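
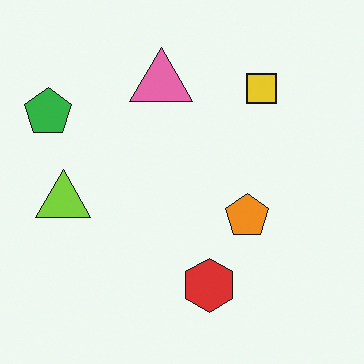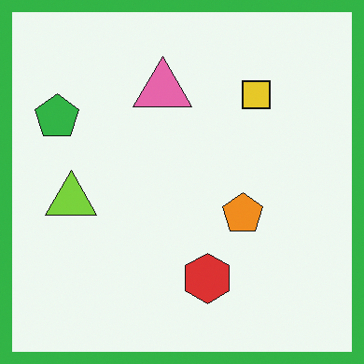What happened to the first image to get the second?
The image was framed with a green border.

A solid green frame runs around the edge of the second image, with the content slightly shrunk inside it.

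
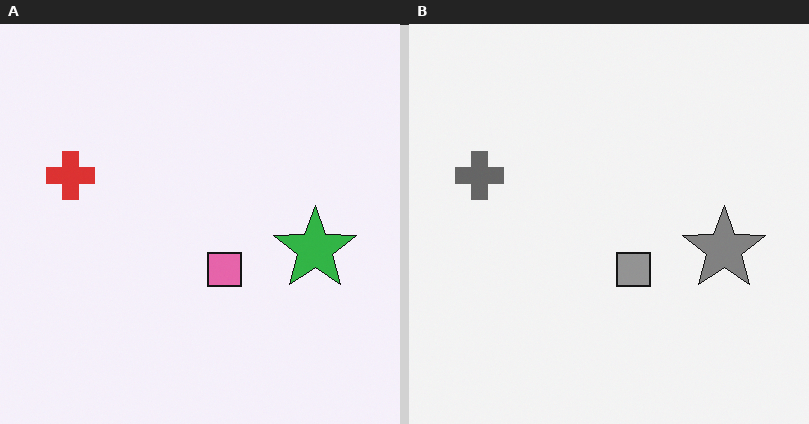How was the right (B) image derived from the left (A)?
The image was converted to grayscale.

All color is removed — every shape is now a shade of grey.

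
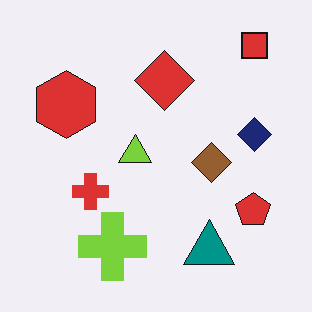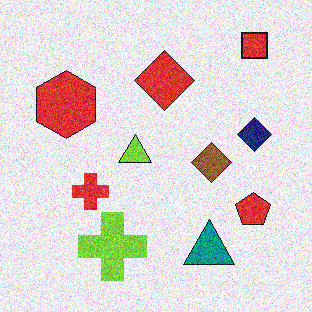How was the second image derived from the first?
The image was degraded with moderate additive noise.

Random speckle covers the whole image, including the flat background.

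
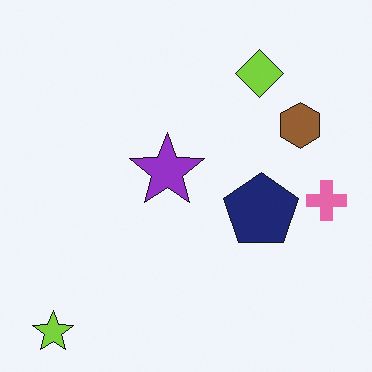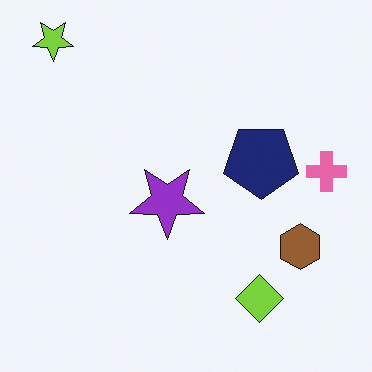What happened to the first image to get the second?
Flipped vertically (top ↔ bottom).

The lime star is in the bottom-left of the first image and the top-left of the second — shapes on opposite sides of the horizontal midline have swapped in a mirror flip.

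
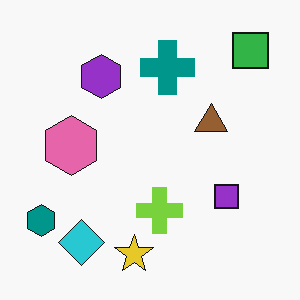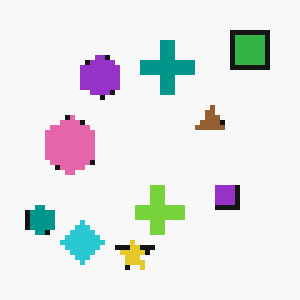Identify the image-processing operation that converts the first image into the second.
Lightly pixelated (a mild mosaic effect).

Shapes are reduced to large square blocks; fine edges and outlines are lost — a downscale-then-upscale (mosaic) effect.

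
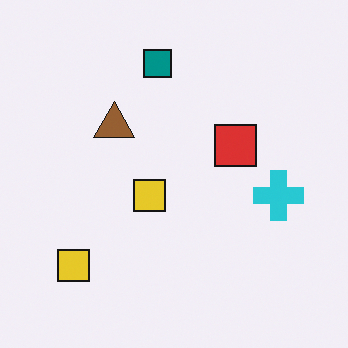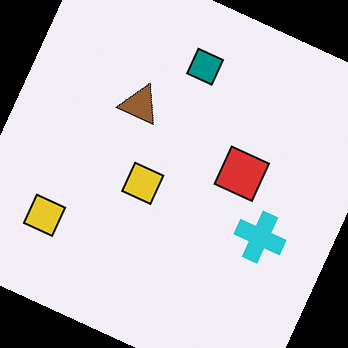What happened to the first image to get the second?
This is the original image rotated clockwise by a clearly visible amount.

Every shape is tilted by the same angle and the image corners show triangular fill wedges — a whole-image rotation by a non-right angle.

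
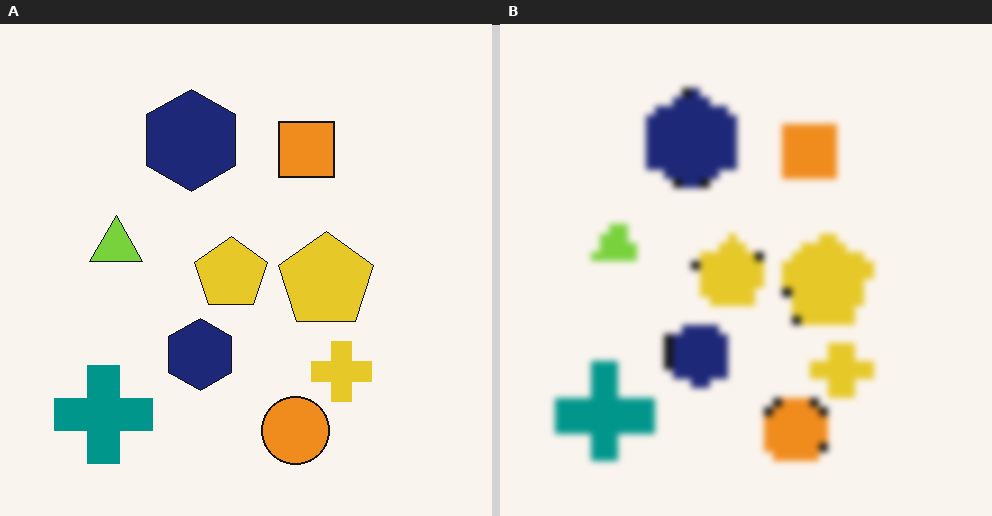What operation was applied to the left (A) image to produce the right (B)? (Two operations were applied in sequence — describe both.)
This is the original image heavily pixelated into large blocks, then moderately blurred.

Shapes are reduced to large square blocks; fine edges and outlines are lost — a downscale-then-upscale (mosaic) effect. Shape edges and outlines are uniformly softened across the whole image.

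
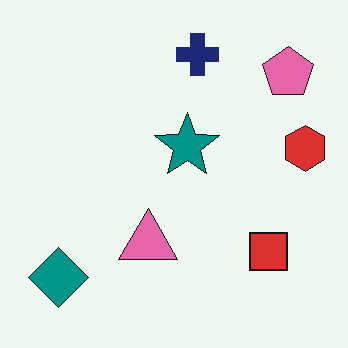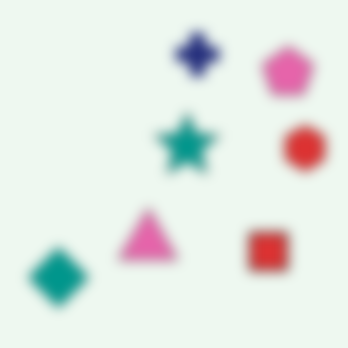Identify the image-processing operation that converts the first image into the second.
The transformation is: strongly gaussian-blurred.

Shape edges and outlines are uniformly softened across the whole image.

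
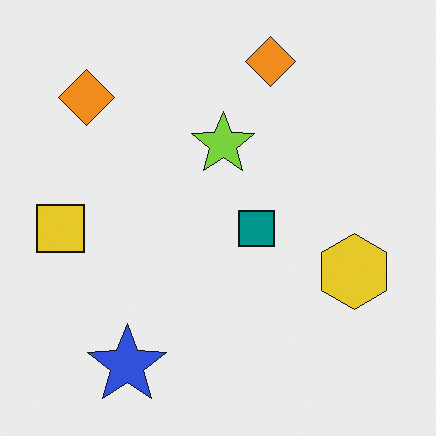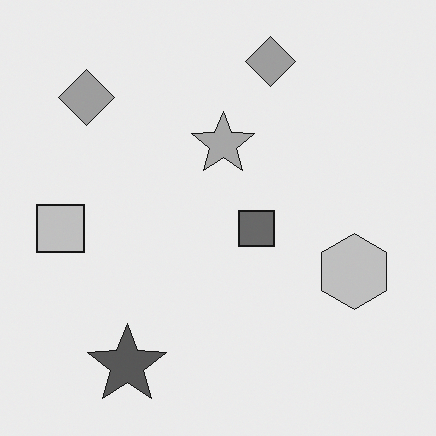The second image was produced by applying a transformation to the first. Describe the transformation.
This is the original image converted to grayscale.

All color is removed — every shape is now a shade of grey.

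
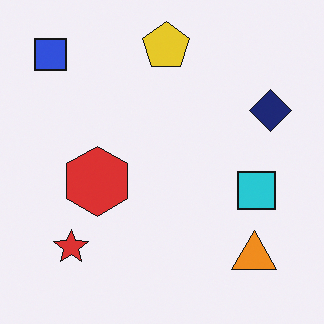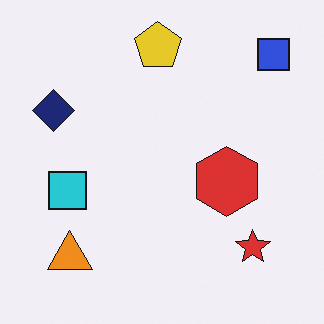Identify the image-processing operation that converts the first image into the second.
It was flipped horizontally (left ↔ right).

The blue square is in the top-left of the first image and the top-right of the second — shapes on opposite sides of the vertical midline have swapped in a mirror flip.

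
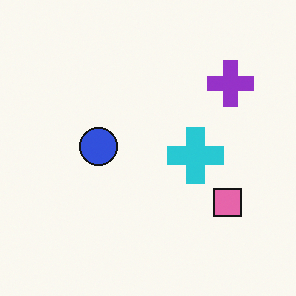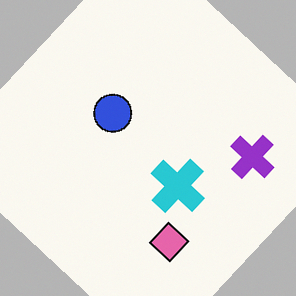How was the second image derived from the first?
It was rotated clockwise by a large amount — several tens of degrees.

Every shape is tilted by the same angle and the image corners show triangular fill wedges — a whole-image rotation by a non-right angle.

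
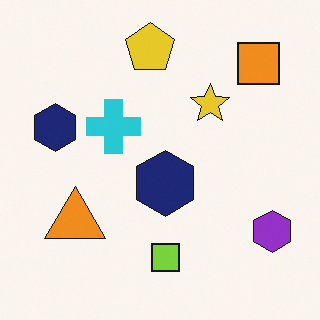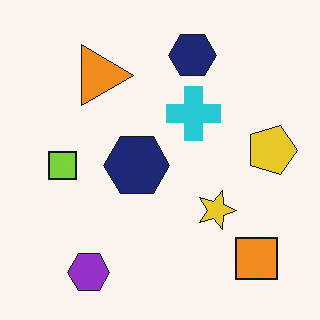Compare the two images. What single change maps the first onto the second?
This is the original image rotated 90° clockwise.

The orange square sits in the top-right of the first image and the bottom-right of the second — consistent with a whole-image 90° clockwise rotation.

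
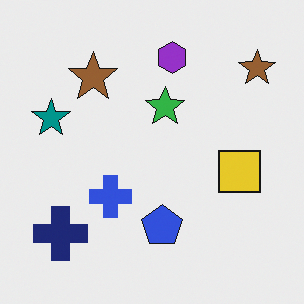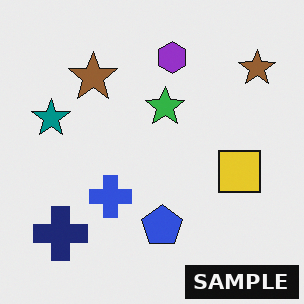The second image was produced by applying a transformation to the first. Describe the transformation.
The second image is the first watermarked with the text "SAMPLE" in the lower-right corner.

A dark label reading "SAMPLE" appears in the lower-right corner.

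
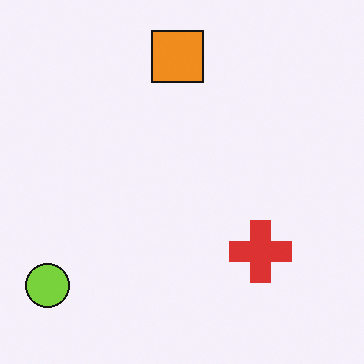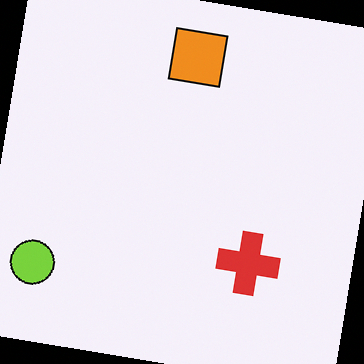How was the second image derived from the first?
The image was rotated clockwise by a slight angle.

Every shape is tilted by the same angle and the image corners show triangular fill wedges — a whole-image rotation by a non-right angle.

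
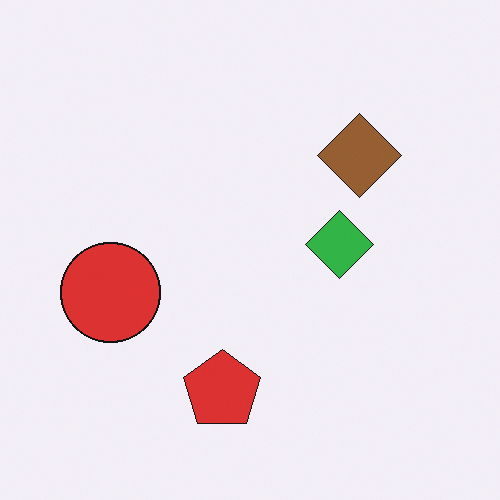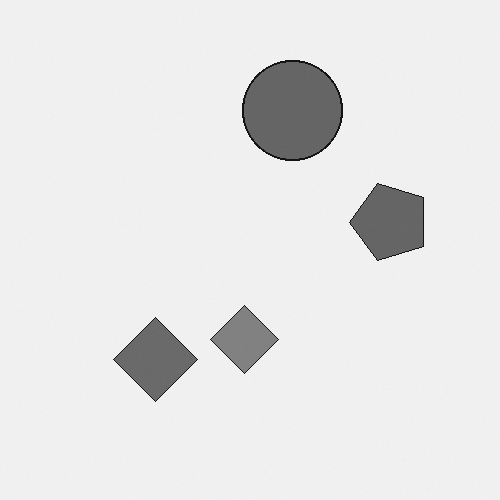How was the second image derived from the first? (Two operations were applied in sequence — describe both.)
The transformation is: transposed (reflected across the top-left ↔ bottom-right diagonal), then converted to grayscale.

Shapes have swapped their row and column positions — what was in the top-right is now in the bottom-left — a diagonal reflection. All color is removed — every shape is now a shade of grey.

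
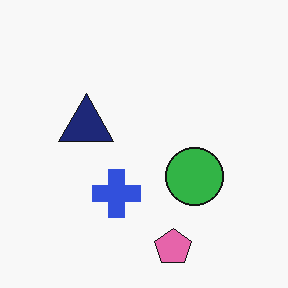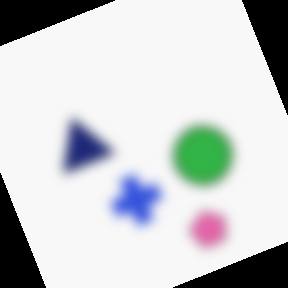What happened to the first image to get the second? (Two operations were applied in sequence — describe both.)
The transformation is: strongly gaussian-blurred, then rotated counter-clockwise by a moderate amount.

Shape edges and outlines are uniformly softened across the whole image. Every shape is tilted by the same angle and the image corners show triangular fill wedges — a whole-image rotation by a non-right angle.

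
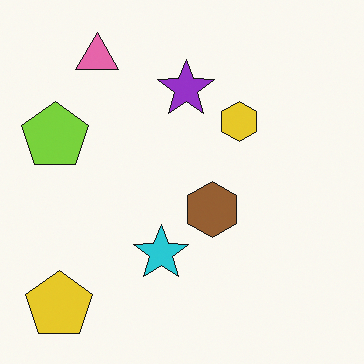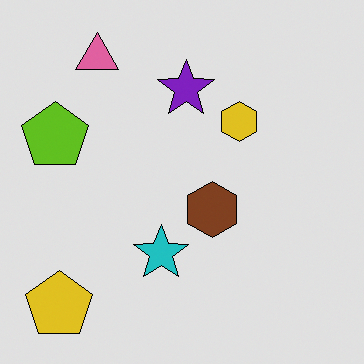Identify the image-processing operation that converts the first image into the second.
It was moderately posterized.

Each flat color has snapped to a coarser quantized level — most visibly, the near-white background has dropped to a flat grey.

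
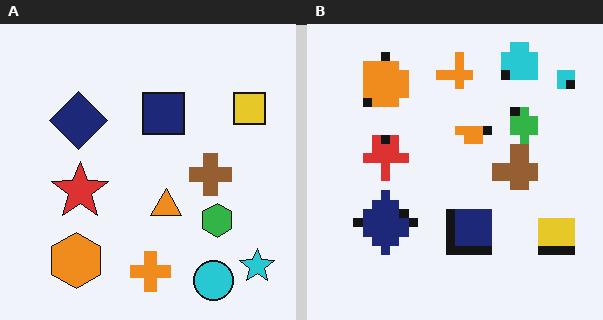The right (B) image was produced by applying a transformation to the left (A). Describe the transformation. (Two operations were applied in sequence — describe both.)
Flipped vertically (top ↔ bottom), then coarsely pixelated.

The cyan circle is in the bottom-right of the left (A) image and the top-right of the right (B) — shapes on opposite sides of the horizontal midline have swapped in a mirror flip. Shapes are reduced to large square blocks; fine edges and outlines are lost — a downscale-then-upscale (mosaic) effect.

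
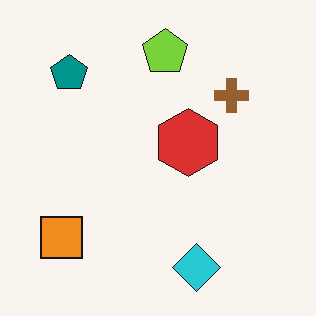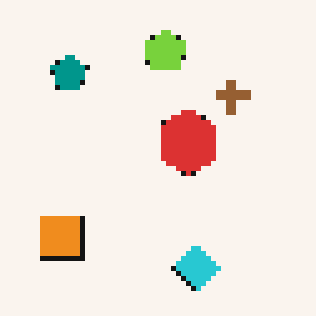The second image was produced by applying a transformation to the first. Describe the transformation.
It was mildly pixelated.

Shapes are reduced to large square blocks; fine edges and outlines are lost — a downscale-then-upscale (mosaic) effect.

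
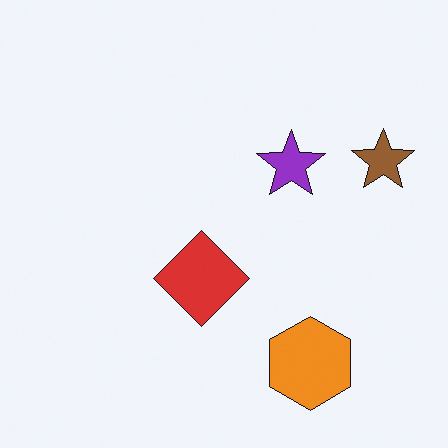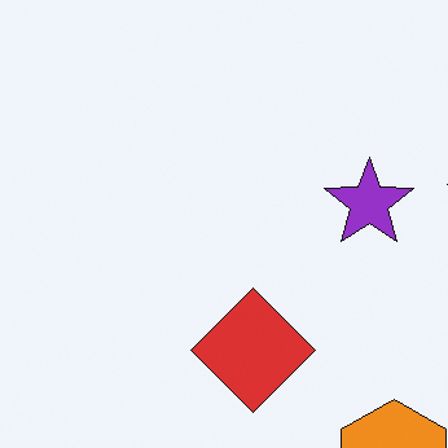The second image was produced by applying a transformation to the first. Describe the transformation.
This is the original image cropped slightly and scaled back up.

The visible shapes are larger and the field of view is narrower; shapes near the original edges may be partly or wholly outside the frame — a crop-and-rescale.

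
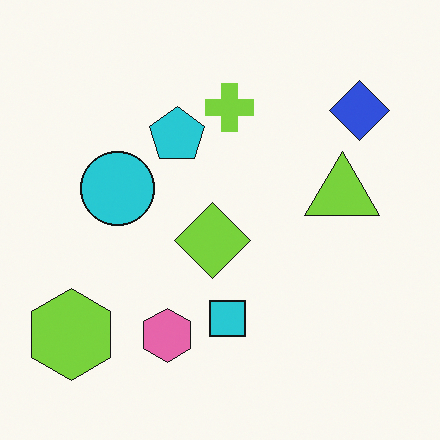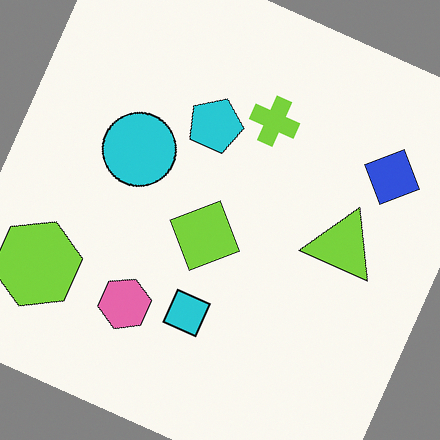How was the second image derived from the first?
The image was rotated clockwise by a moderate amount.

Every shape is tilted by the same angle and the image corners show triangular fill wedges — a whole-image rotation by a non-right angle.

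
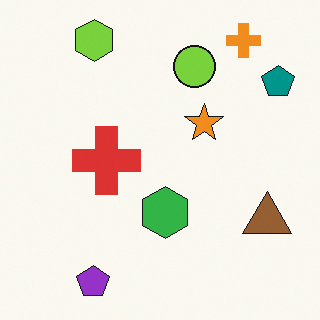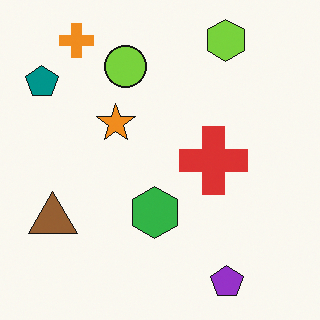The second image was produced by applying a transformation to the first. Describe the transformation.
The transformation is: flipped horizontally (left ↔ right).

The teal pentagon is in the top-right of the first image and the top-left of the second — shapes on opposite sides of the vertical midline have swapped in a mirror flip.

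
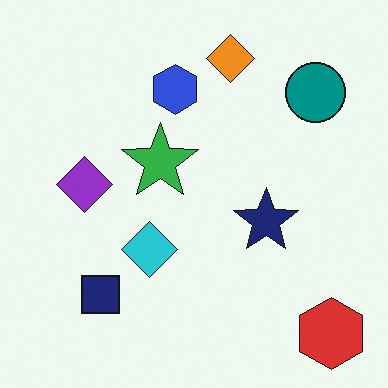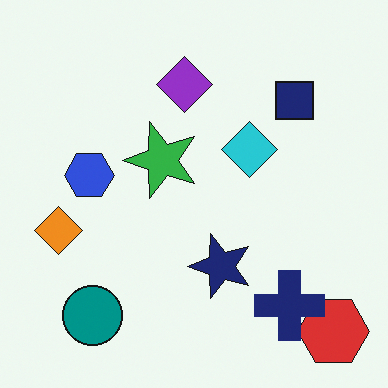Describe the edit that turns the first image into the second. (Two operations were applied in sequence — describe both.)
The transformation is: transposed (reflected across the top-left ↔ bottom-right diagonal), then overlaid with an additional navy cross.

Shapes have swapped their row and column positions — what was in the top-right is now in the bottom-left — a diagonal reflection. A navy cross appears in the second image that is absent from the first.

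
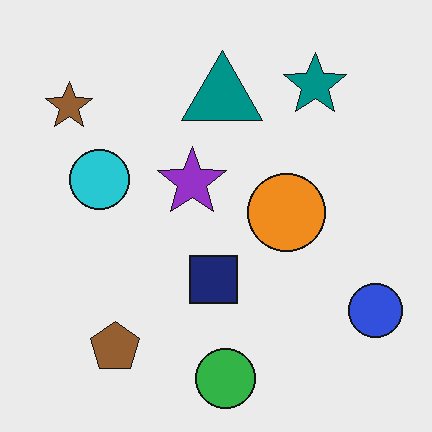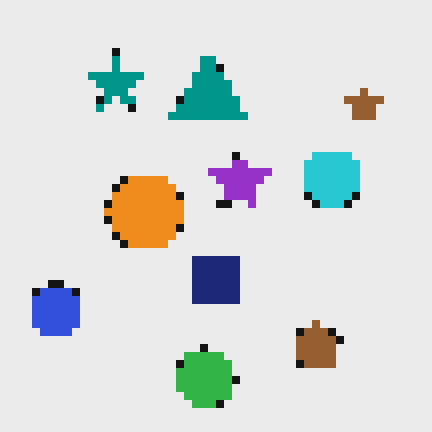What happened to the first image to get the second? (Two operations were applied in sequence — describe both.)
The transformation is: flipped horizontally (left ↔ right), then moderately pixelated.

The blue circle is in the bottom-right of the first image and the bottom-left of the second — shapes on opposite sides of the vertical midline have swapped in a mirror flip. Shapes are reduced to large square blocks; fine edges and outlines are lost — a downscale-then-upscale (mosaic) effect.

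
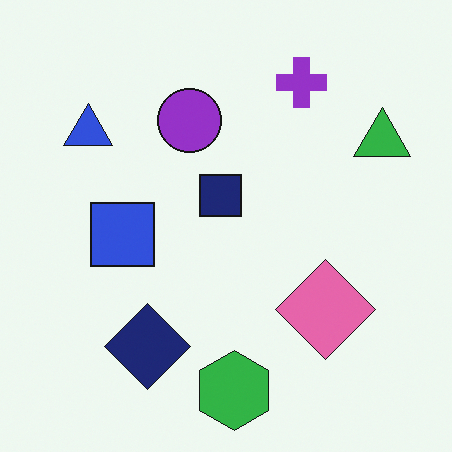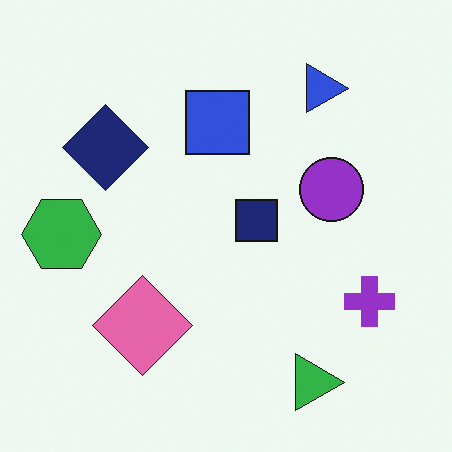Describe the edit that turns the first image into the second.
The transformation is: rotated 90° clockwise.

The green triangle sits in the top-right of the first image and the bottom-right of the second — consistent with a whole-image 90° clockwise rotation.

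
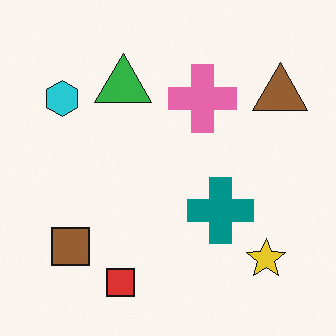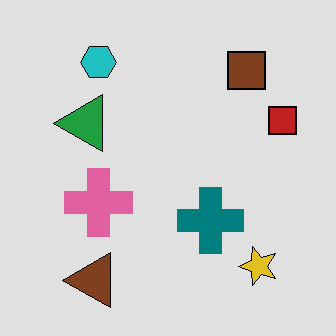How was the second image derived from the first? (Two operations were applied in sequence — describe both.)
The second image is the first posterized to a reduced palette, then transposed (reflected across the top-left ↔ bottom-right diagonal).

Each flat color has snapped to a coarser quantized level — most visibly, the near-white background has dropped to a flat grey. Shapes have swapped their row and column positions — what was in the top-right is now in the bottom-left — a diagonal reflection.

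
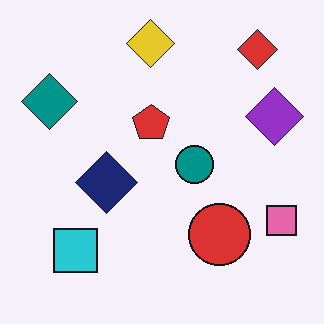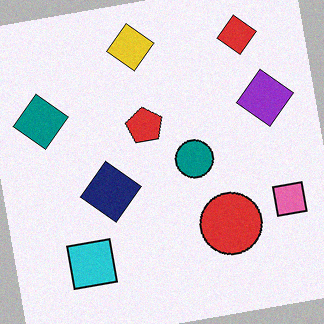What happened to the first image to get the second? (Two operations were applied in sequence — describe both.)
The second image is the first rotated counter-clockwise by a small amount, then degraded with subtle gaussian noise.

Every shape is tilted by the same angle and the image corners show triangular fill wedges — a whole-image rotation by a non-right angle. Random speckle covers the whole image, including the flat background.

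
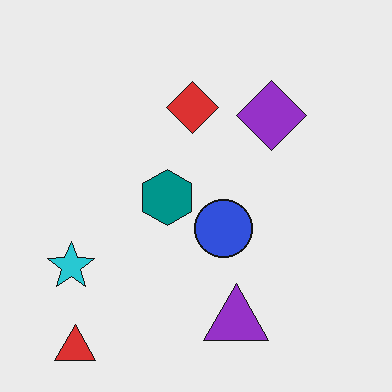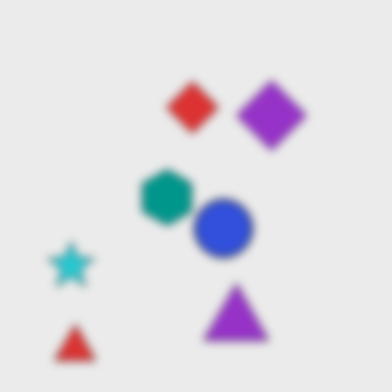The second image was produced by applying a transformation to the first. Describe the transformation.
The image was noticeably gaussian-blurred.

Shape edges and outlines are uniformly softened across the whole image.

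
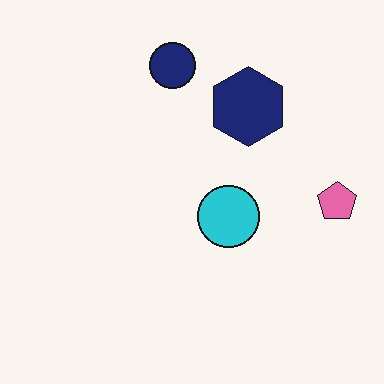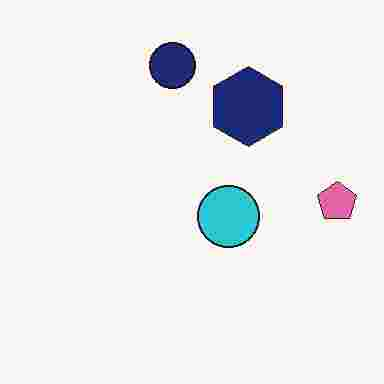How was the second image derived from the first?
It was degraded with heavy JPEG compression.

Blocky 8×8 compression artifacts appear around shape edges and the flat background shows ringing — characteristic JPEG degradation.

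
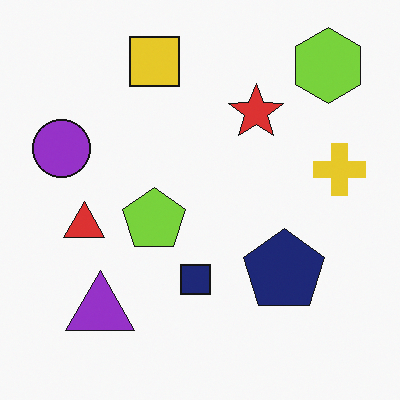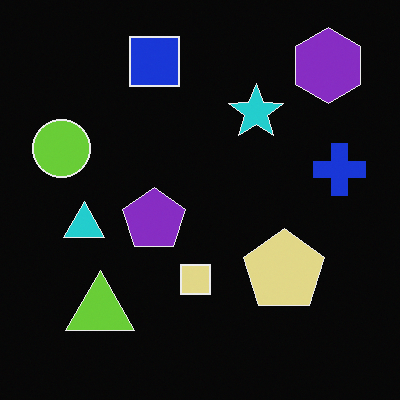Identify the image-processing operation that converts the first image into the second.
The transformation is: color-inverted (negative).

The light background has become dark and every shape's color is its complement — a photographic negative.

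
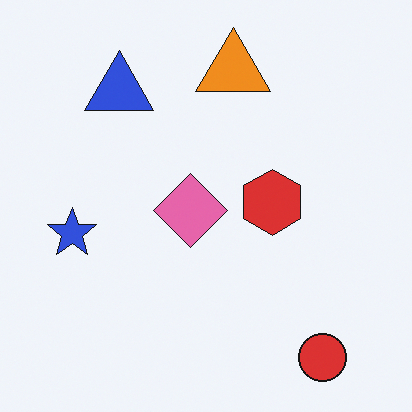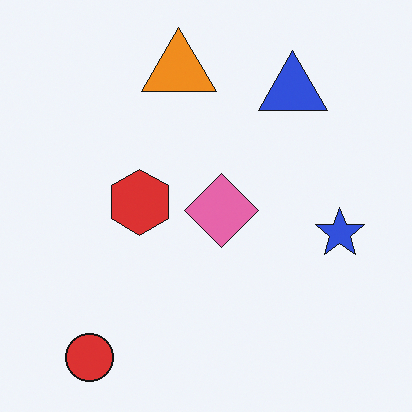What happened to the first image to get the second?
It was flipped horizontally (left ↔ right).

The blue star is in the left of the first image and the right of the second — shapes on opposite sides of the vertical midline have swapped in a mirror flip.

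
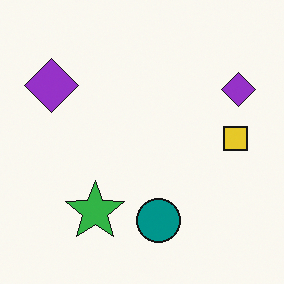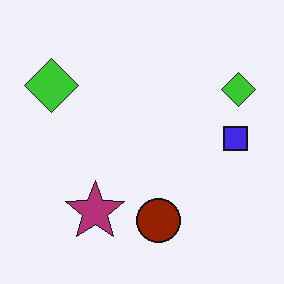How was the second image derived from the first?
The image was hue-shifted by a large amount.

Every shape's color has rotated by the same amount around the hue wheel — a uniform hue shift.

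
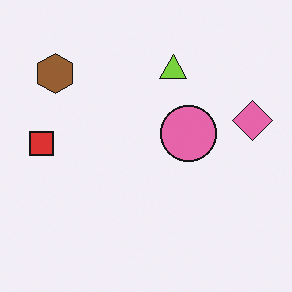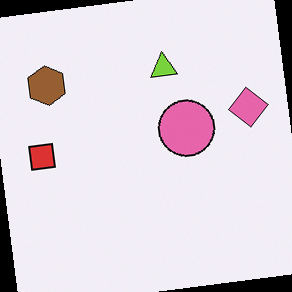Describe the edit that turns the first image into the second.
It was rotated counter-clockwise by a small amount.

Every shape is tilted by the same angle and the image corners show triangular fill wedges — a whole-image rotation by a non-right angle.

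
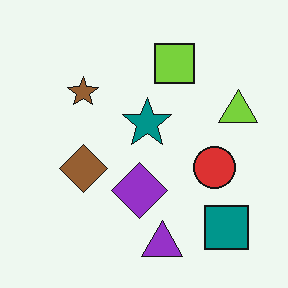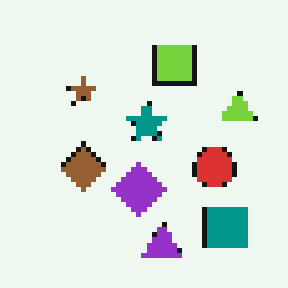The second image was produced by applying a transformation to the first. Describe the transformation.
The image was lightly pixelated (a mild mosaic effect).

Shapes are reduced to large square blocks; fine edges and outlines are lost — a downscale-then-upscale (mosaic) effect.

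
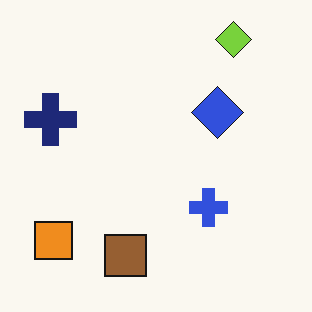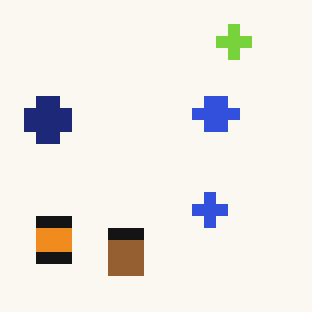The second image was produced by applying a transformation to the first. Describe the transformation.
Coarsely pixelated.

Shapes are reduced to large square blocks; fine edges and outlines are lost — a downscale-then-upscale (mosaic) effect.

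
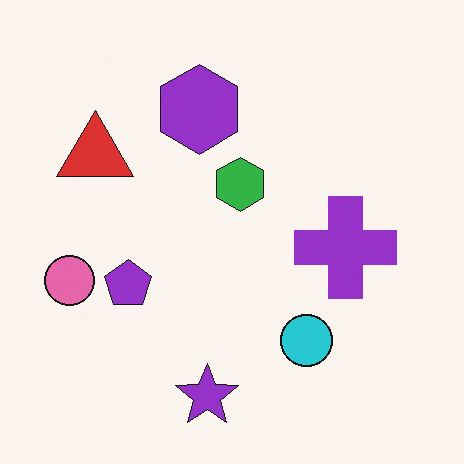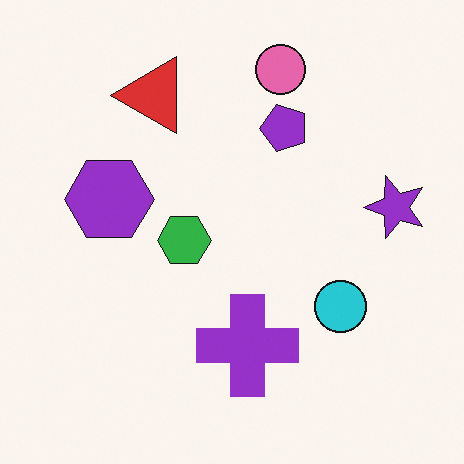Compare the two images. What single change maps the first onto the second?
The image was transposed (reflected across the top-left ↔ bottom-right diagonal).

Shapes have swapped their row and column positions — what was in the top-right is now in the bottom-left — a diagonal reflection.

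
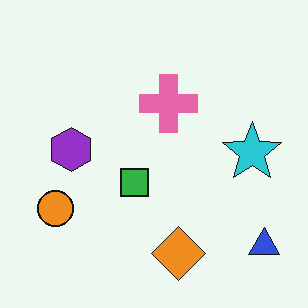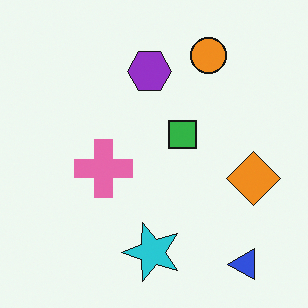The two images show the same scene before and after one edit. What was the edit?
The image was transposed (reflected across the top-left ↔ bottom-right diagonal).

Shapes have swapped their row and column positions — what was in the top-right is now in the bottom-left — a diagonal reflection.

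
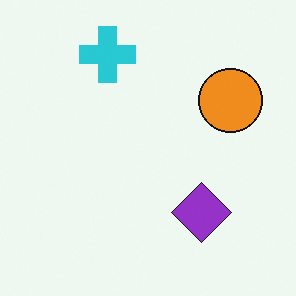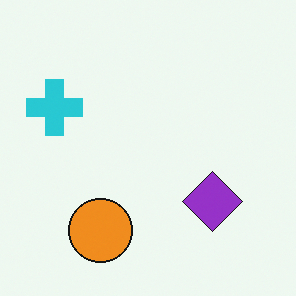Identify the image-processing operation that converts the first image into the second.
Transposed (reflected across the top-left ↔ bottom-right diagonal).

Shapes have swapped their row and column positions — what was in the top-right is now in the bottom-left — a diagonal reflection.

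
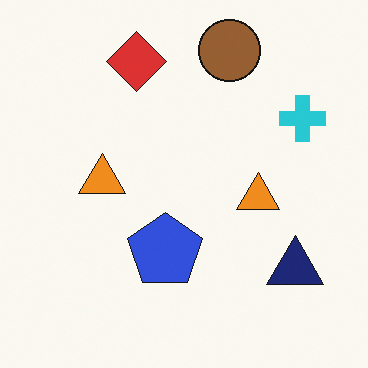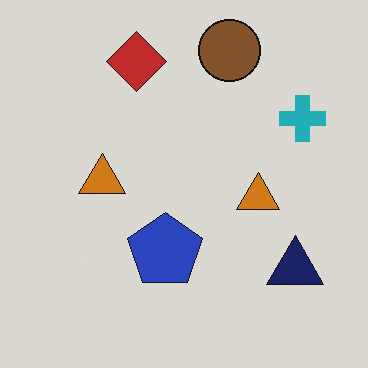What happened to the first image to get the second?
The image was darkened a little.

Every pixel — background and shapes alike — is uniformly darkened.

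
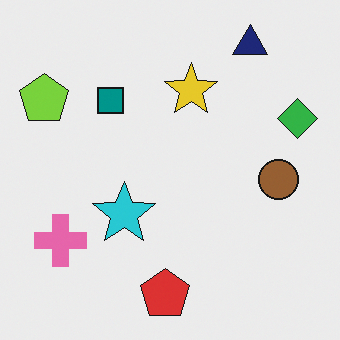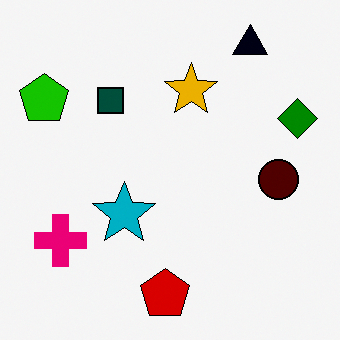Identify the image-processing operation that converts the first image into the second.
It was given much higher contrast.

Tones are pushed away from mid-grey across the whole image — a global contrast change.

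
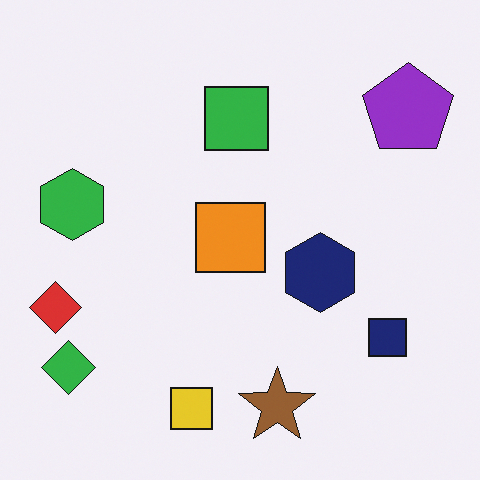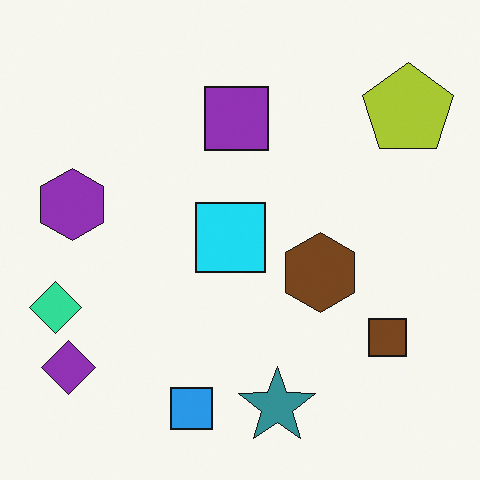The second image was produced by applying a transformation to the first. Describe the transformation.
The transformation is: hue-shifted by a moderate amount.

Every shape's color has rotated by the same amount around the hue wheel — a uniform hue shift.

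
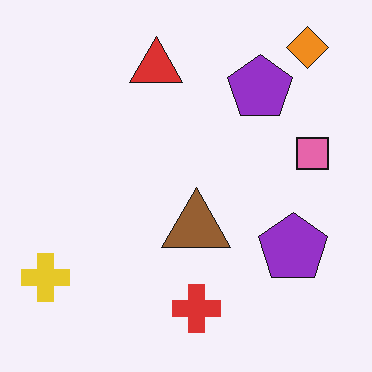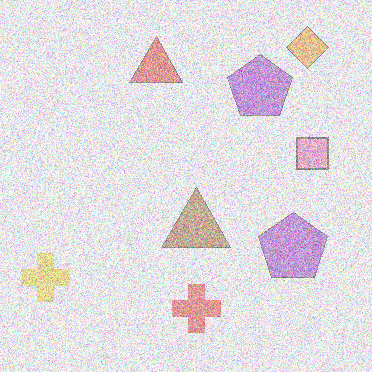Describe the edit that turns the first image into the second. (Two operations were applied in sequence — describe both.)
This is the original image given much lower contrast, then degraded with heavy additive noise.

Tones are pushed toward mid-grey across the whole image — a global contrast change. Random speckle covers the whole image, including the flat background.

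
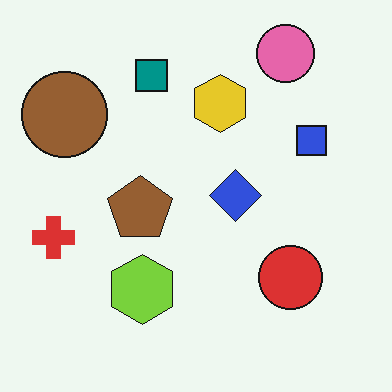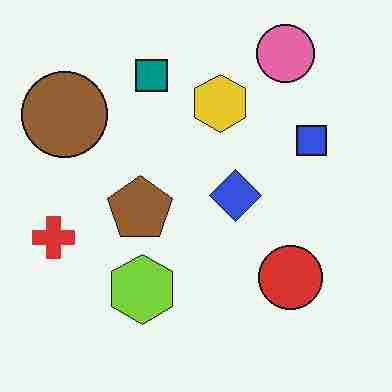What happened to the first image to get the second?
Degraded with heavy JPEG compression.

Blocky 8×8 compression artifacts appear around shape edges and the flat background shows ringing — characteristic JPEG degradation.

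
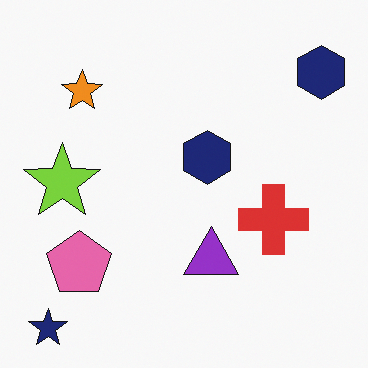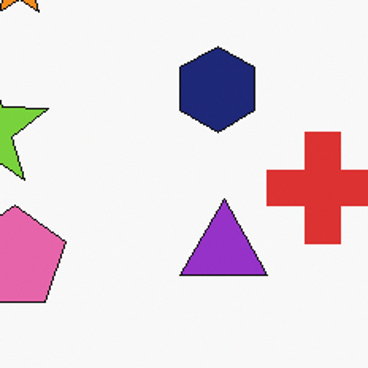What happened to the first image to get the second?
It was cropped to a modestly smaller region and rescaled.

The visible shapes are larger and the field of view is narrower; shapes near the original edges may be partly or wholly outside the frame — a crop-and-rescale.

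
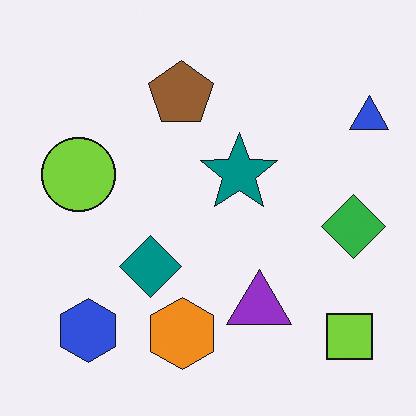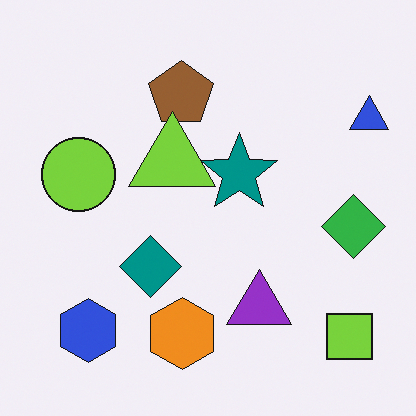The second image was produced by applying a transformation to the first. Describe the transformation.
The transformation is: overlaid with an additional lime triangle.

A lime triangle appears in the second image that is absent from the first.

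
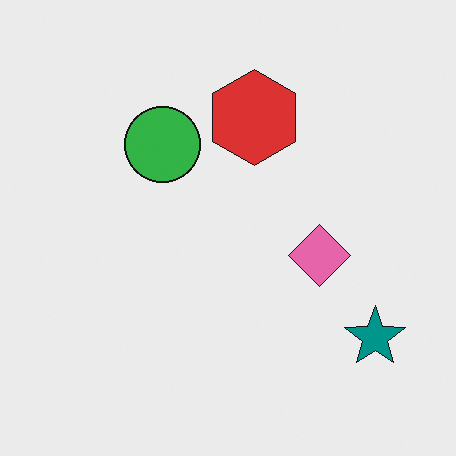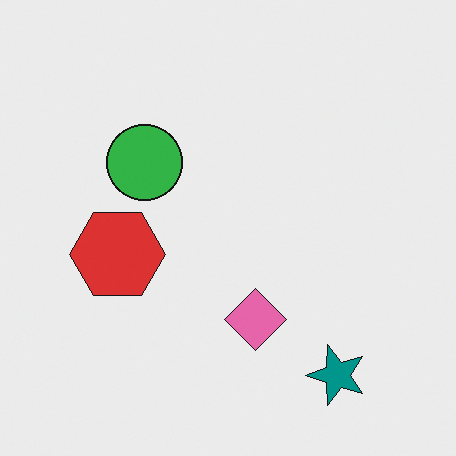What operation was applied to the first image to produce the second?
The transformation is: transposed (reflected across the top-left ↔ bottom-right diagonal).

Shapes have swapped their row and column positions — what was in the top-right is now in the bottom-left — a diagonal reflection.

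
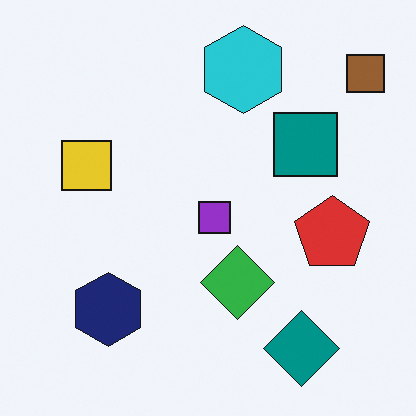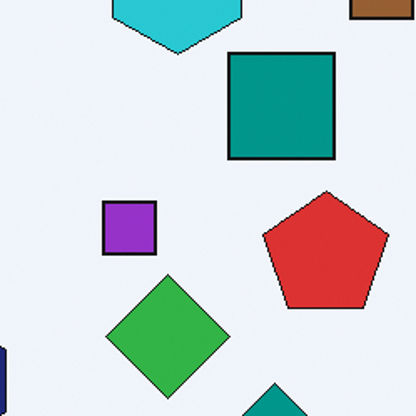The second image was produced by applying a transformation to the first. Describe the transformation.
This is the original image cropped tightly and scaled back up.

The visible shapes are larger and the field of view is narrower; shapes near the original edges may be partly or wholly outside the frame — a crop-and-rescale.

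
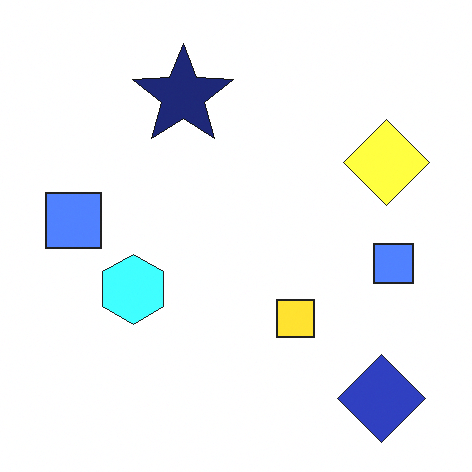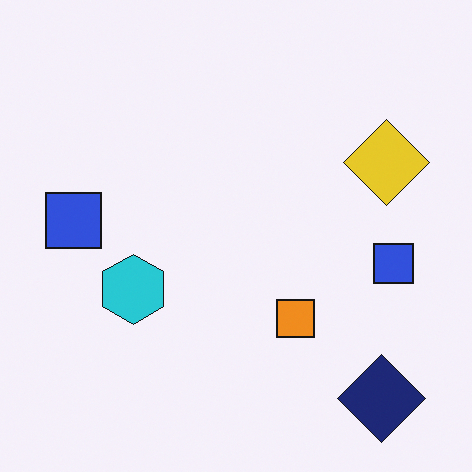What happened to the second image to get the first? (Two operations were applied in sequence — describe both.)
The first image is the second substantially brightened, then overlaid with an additional navy star.

Every pixel — background and shapes alike — is uniformly brightened. A navy star appears in the first image that is absent from the second.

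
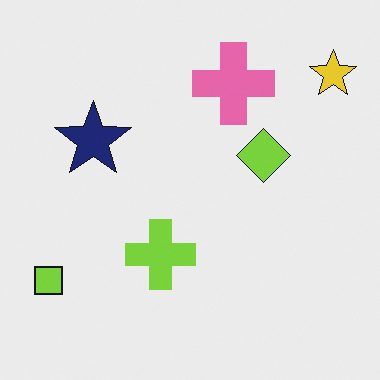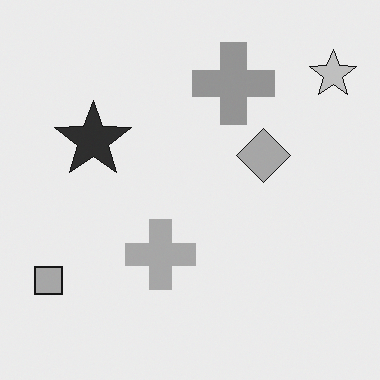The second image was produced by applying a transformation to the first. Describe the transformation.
The image was converted to grayscale.

All color is removed — every shape is now a shade of grey.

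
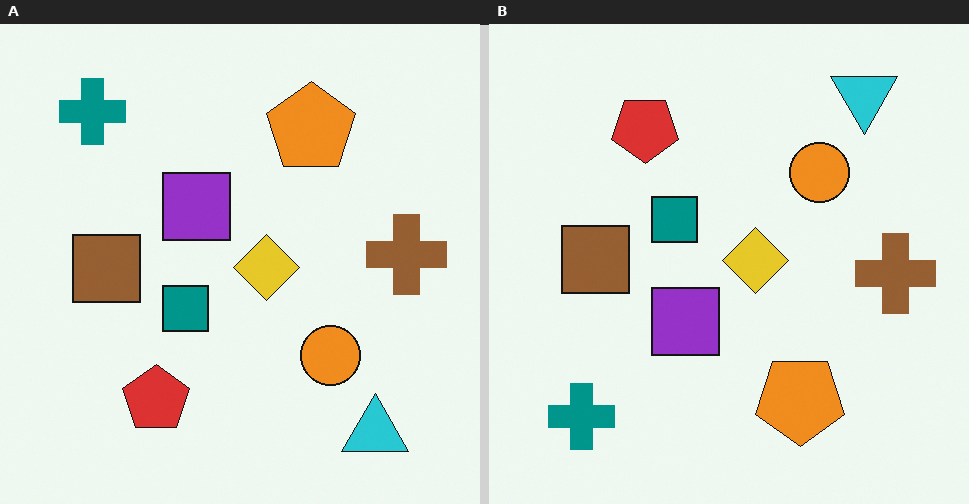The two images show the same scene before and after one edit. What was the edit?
Flipped vertically (top ↔ bottom).

The cyan triangle is in the bottom-right of the left (A) image and the top-right of the right (B) — shapes on opposite sides of the horizontal midline have swapped in a mirror flip.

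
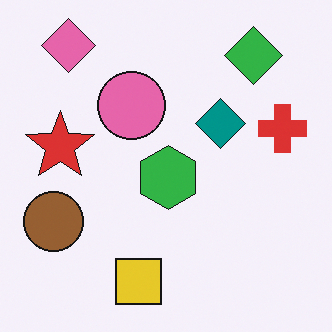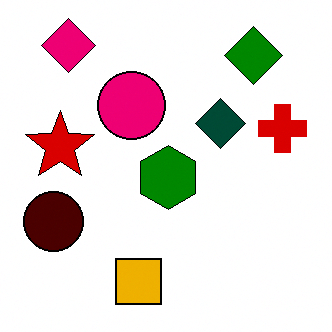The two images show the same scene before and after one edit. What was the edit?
The second image is the first given much higher contrast.

Tones are pushed away from mid-grey across the whole image — a global contrast change.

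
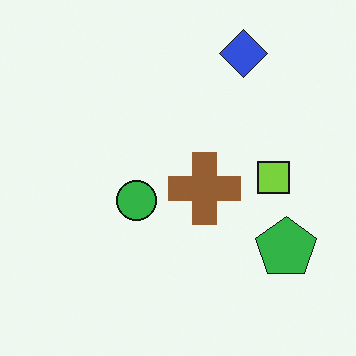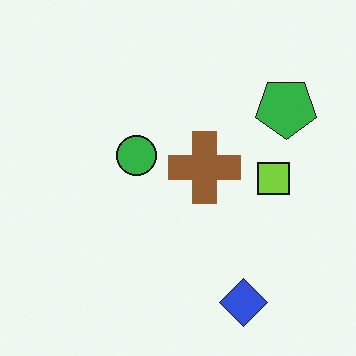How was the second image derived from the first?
The transformation is: flipped vertically (top ↔ bottom).

The blue diamond is in the top-right of the first image and the bottom-right of the second — shapes on opposite sides of the horizontal midline have swapped in a mirror flip.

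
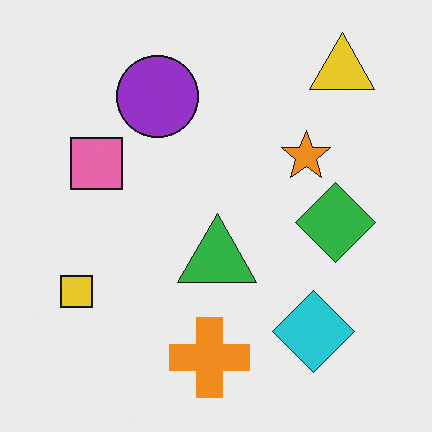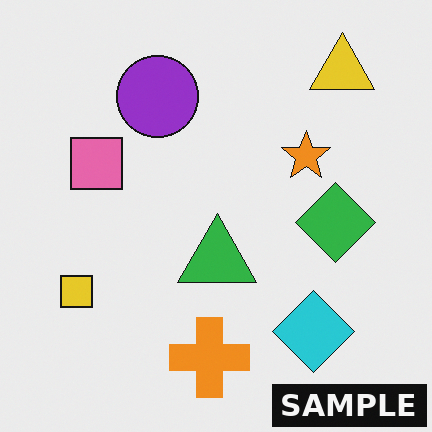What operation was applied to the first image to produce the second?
The second image is the first watermarked with the text "SAMPLE" in the lower-right corner.

A dark label reading "SAMPLE" appears in the lower-right corner.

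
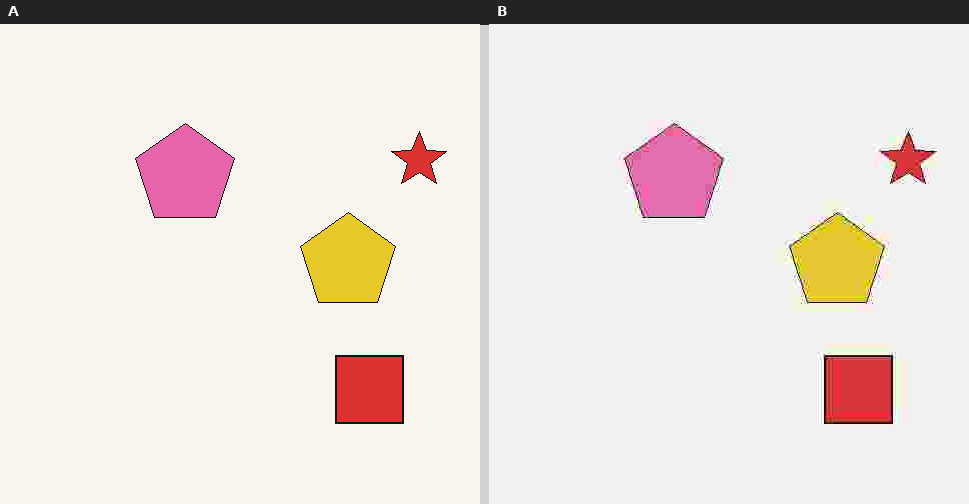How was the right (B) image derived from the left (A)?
The transformation is: degraded with heavy JPEG compression.

Blocky 8×8 compression artifacts appear around shape edges and the flat background shows ringing — characteristic JPEG degradation.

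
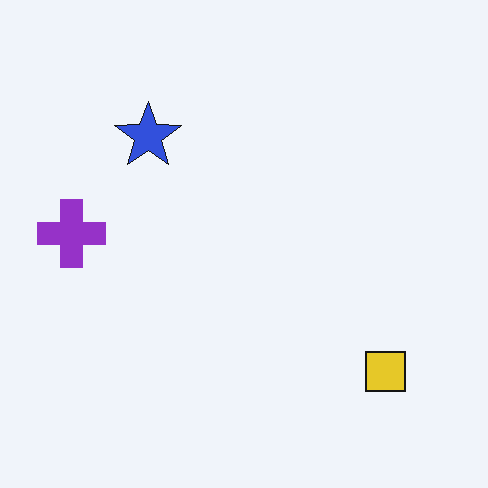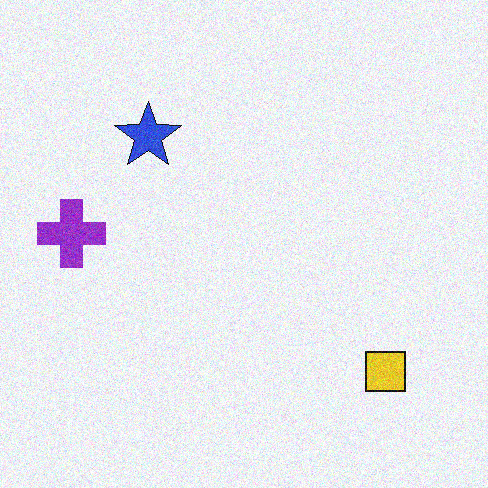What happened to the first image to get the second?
Degraded with visible gaussian noise.

Random speckle covers the whole image, including the flat background.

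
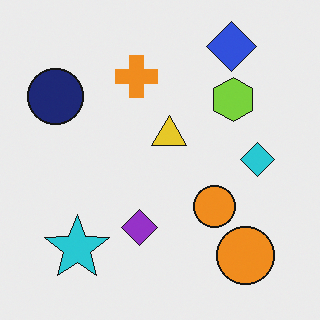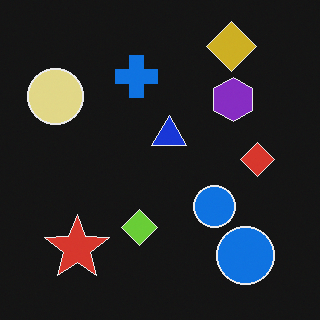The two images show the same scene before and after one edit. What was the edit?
The second image is the first color-inverted (negative).

The light background has become dark and every shape's color is its complement — a photographic negative.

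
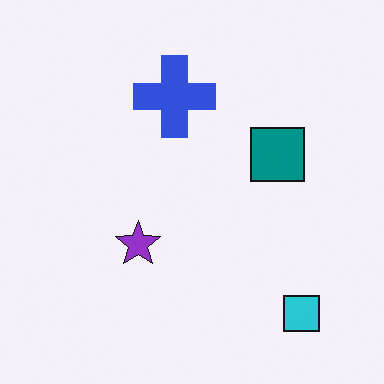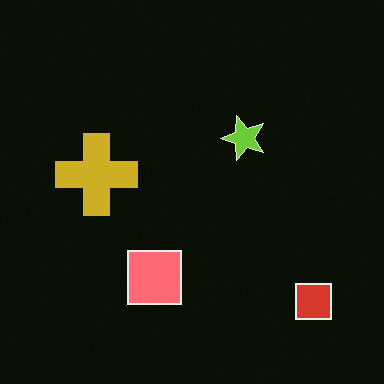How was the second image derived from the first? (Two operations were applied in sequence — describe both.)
It was color-inverted (negative), then transposed (reflected across the top-left ↔ bottom-right diagonal).

The light background has become dark and every shape's color is its complement — a photographic negative. Shapes have swapped their row and column positions — what was in the top-right is now in the bottom-left — a diagonal reflection.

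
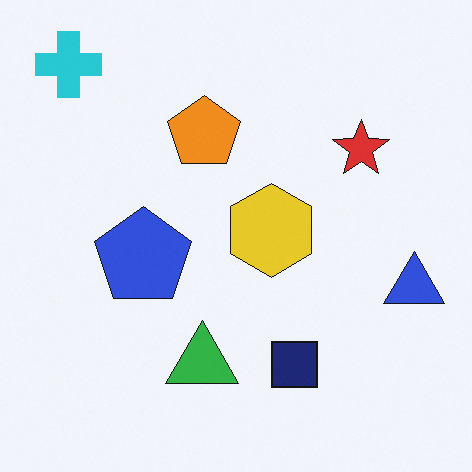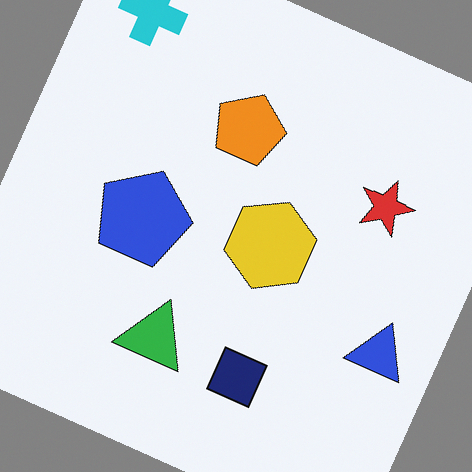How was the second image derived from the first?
Rotated clockwise by a clearly visible amount.

Every shape is tilted by the same angle and the image corners show triangular fill wedges — a whole-image rotation by a non-right angle.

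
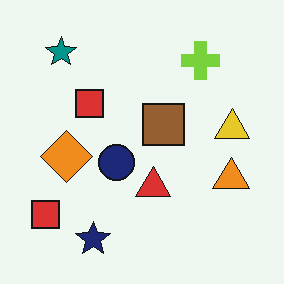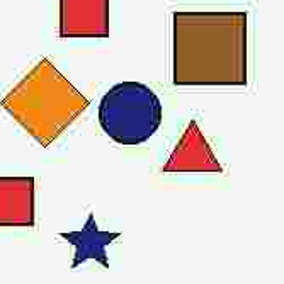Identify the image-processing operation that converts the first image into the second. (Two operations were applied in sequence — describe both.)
This is the original image degraded with heavy JPEG compression, then cropped tightly and scaled back up.

Blocky 8×8 compression artifacts appear around shape edges and the flat background shows ringing — characteristic JPEG degradation. The visible shapes are larger and the field of view is narrower; shapes near the original edges may be partly or wholly outside the frame — a crop-and-rescale.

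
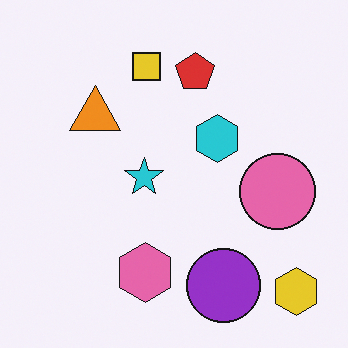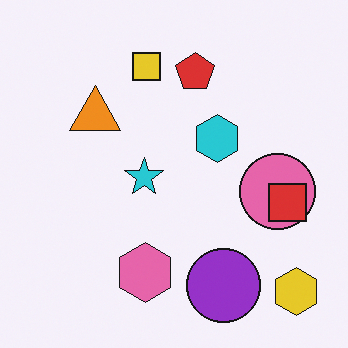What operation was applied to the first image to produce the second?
It was overlaid with an additional red square.

A red square appears in the second image that is absent from the first.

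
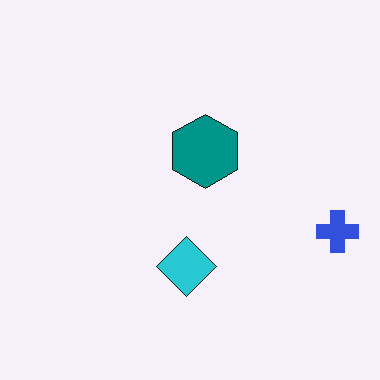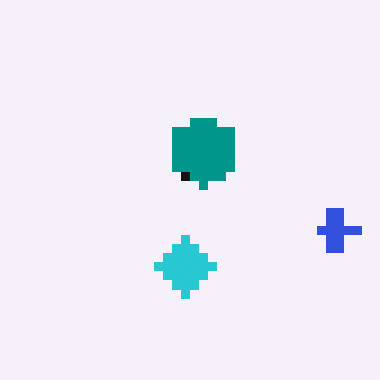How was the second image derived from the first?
It was heavily pixelated into large blocks.

Shapes are reduced to large square blocks; fine edges and outlines are lost — a downscale-then-upscale (mosaic) effect.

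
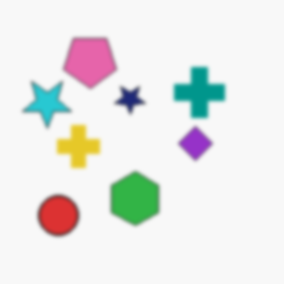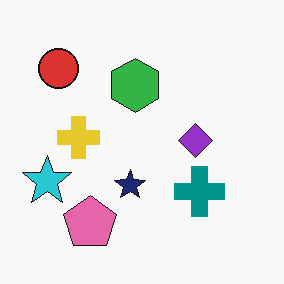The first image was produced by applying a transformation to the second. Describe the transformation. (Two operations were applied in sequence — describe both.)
The transformation is: flipped vertically (top ↔ bottom), then lightly blurred.

The pink pentagon is in the bottom-left of the second image and the top-left of the first — shapes on opposite sides of the horizontal midline have swapped in a mirror flip. Shape edges and outlines are uniformly softened across the whole image.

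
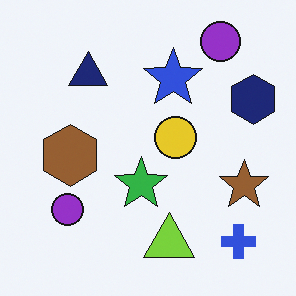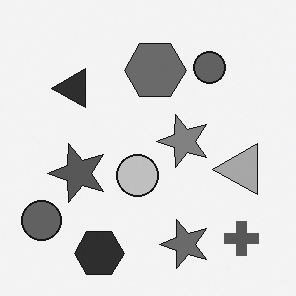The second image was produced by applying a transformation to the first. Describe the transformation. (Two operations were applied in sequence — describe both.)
The second image is the first transposed (reflected across the top-left ↔ bottom-right diagonal), then converted to grayscale.

Shapes have swapped their row and column positions — what was in the top-right is now in the bottom-left — a diagonal reflection. All color is removed — every shape is now a shade of grey.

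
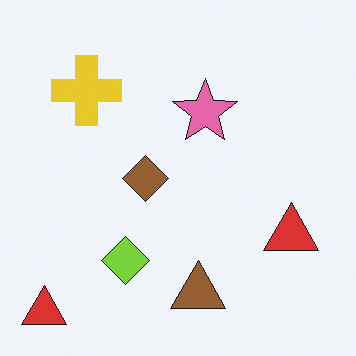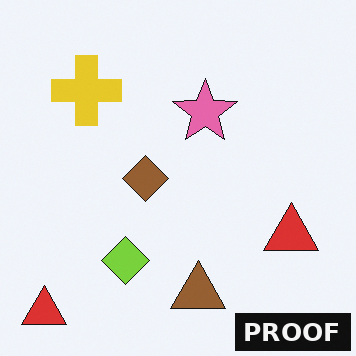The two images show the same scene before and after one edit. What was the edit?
Watermarked with the text "PROOF" in the lower-right corner.

A dark label reading "PROOF" appears in the lower-right corner.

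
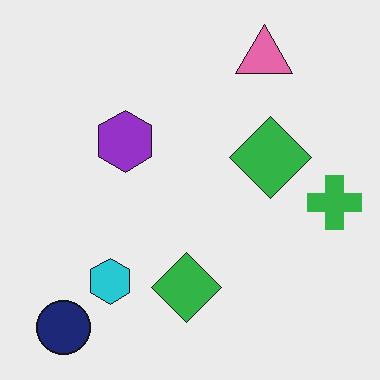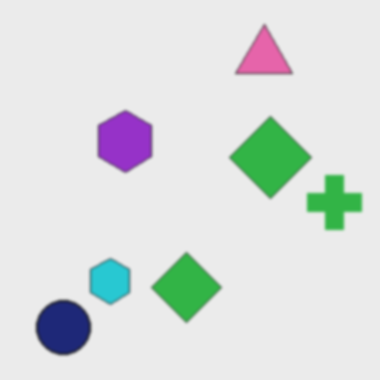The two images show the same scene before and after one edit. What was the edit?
The image was lightly blurred.

Shape edges and outlines are uniformly softened across the whole image.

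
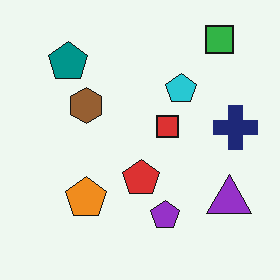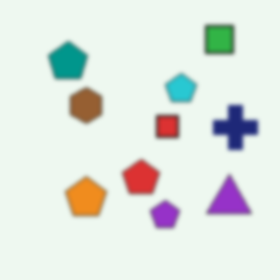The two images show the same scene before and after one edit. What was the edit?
It was given a subtle gaussian blur.

Shape edges and outlines are uniformly softened across the whole image.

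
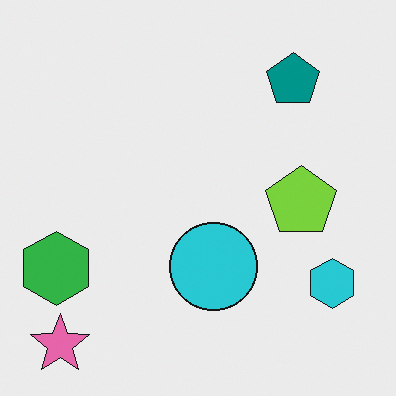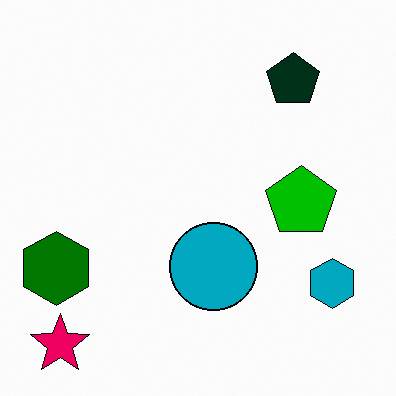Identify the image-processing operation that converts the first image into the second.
This is the original image boosted in contrast.

Tones are pushed away from mid-grey across the whole image — a global contrast change.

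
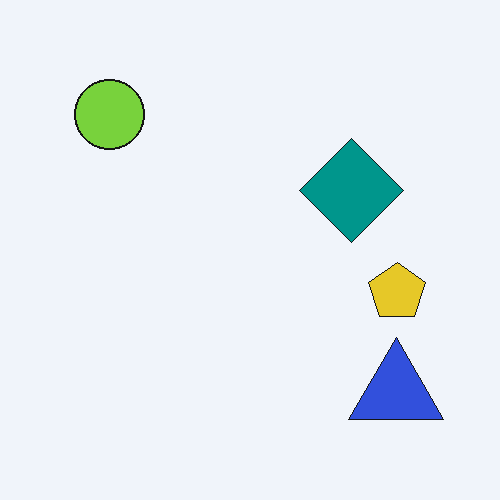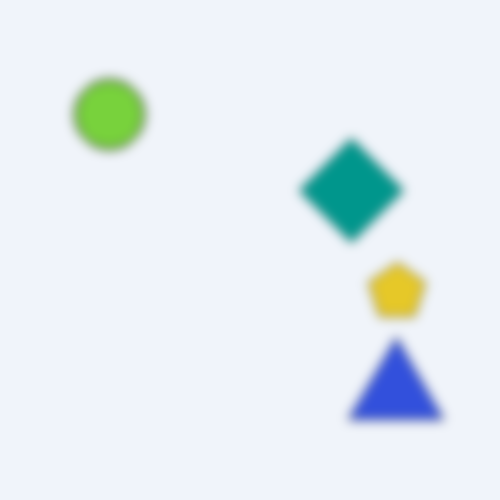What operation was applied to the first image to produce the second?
This is the original image strongly gaussian-blurred.

Shape edges and outlines are uniformly softened across the whole image.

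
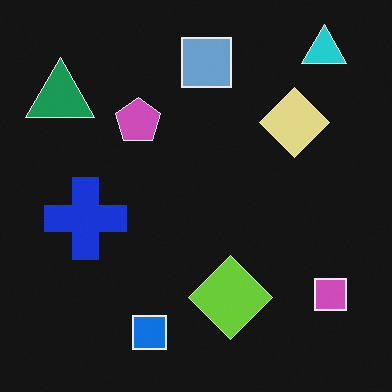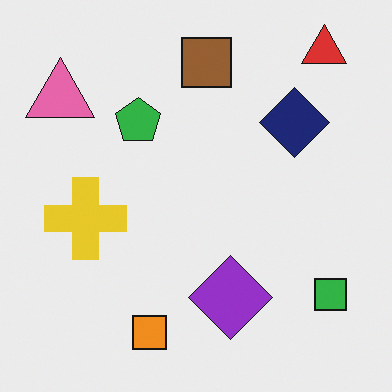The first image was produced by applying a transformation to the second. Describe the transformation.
The transformation is: color-inverted (negative).

The light background has become dark and every shape's color is its complement — a photographic negative.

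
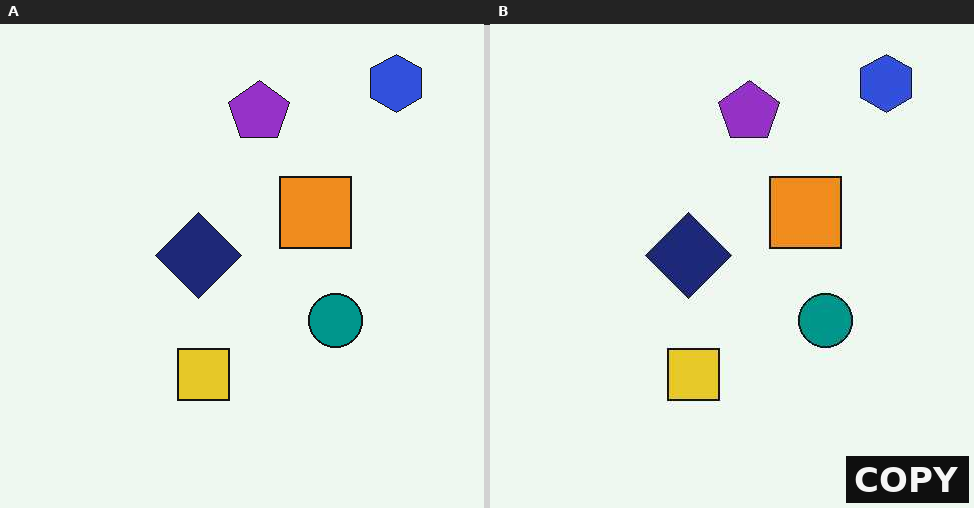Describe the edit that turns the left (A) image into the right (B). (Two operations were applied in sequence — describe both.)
This is the original image given moderate JPEG compression, then watermarked with the text "COPY" in the lower-right corner.

Blocky 8×8 compression artifacts appear around shape edges and the flat background shows ringing — characteristic JPEG degradation. A dark label reading "COPY" appears in the lower-right corner.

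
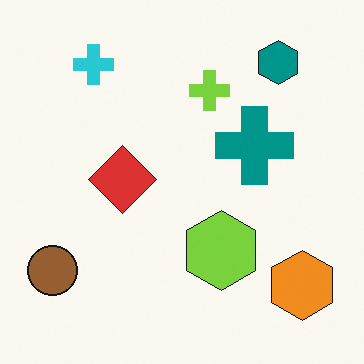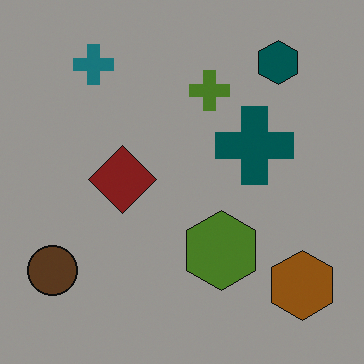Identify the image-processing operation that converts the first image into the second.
It was darkened a lot.

Every pixel — background and shapes alike — is uniformly darkened.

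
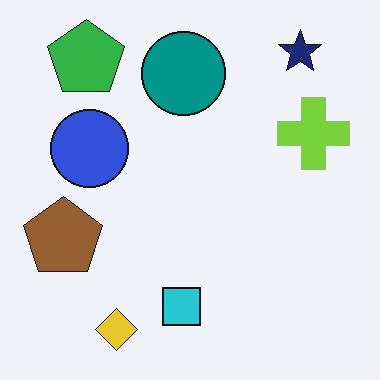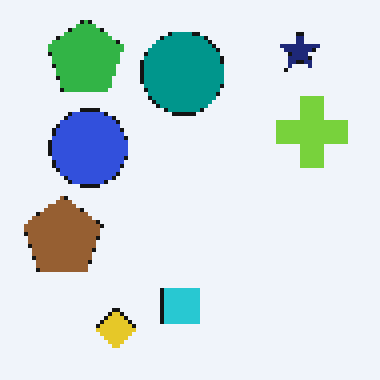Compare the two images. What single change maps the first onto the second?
Lightly pixelated (a mild mosaic effect).

Shapes are reduced to large square blocks; fine edges and outlines are lost — a downscale-then-upscale (mosaic) effect.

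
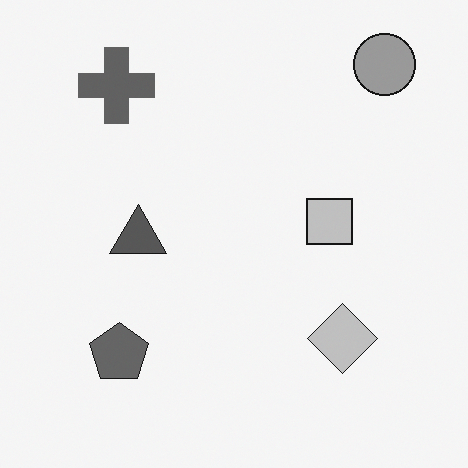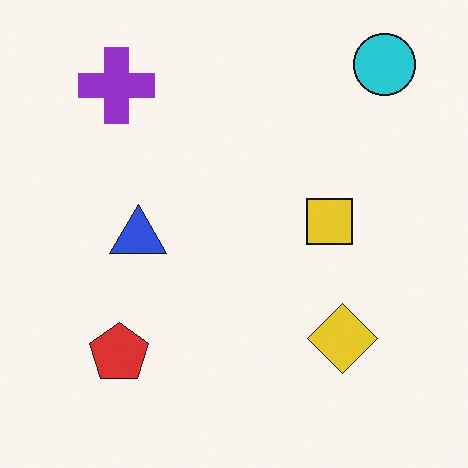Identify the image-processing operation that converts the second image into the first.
The image was converted to grayscale.

All color is removed — every shape is now a shade of grey.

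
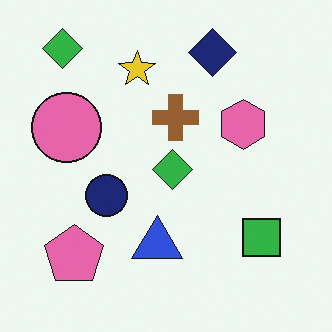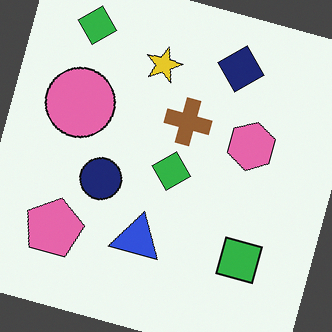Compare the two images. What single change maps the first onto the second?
The image was rotated clockwise by a clearly visible amount.

Every shape is tilted by the same angle and the image corners show triangular fill wedges — a whole-image rotation by a non-right angle.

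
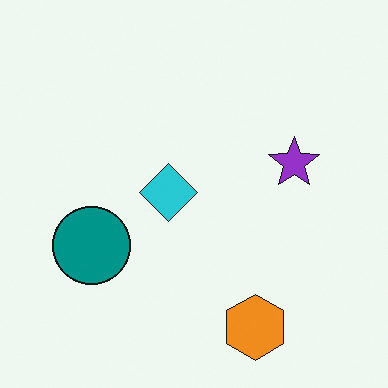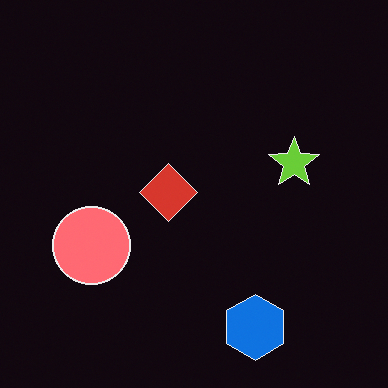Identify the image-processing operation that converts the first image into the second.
This is the original image color-inverted (negative).

The light background has become dark and every shape's color is its complement — a photographic negative.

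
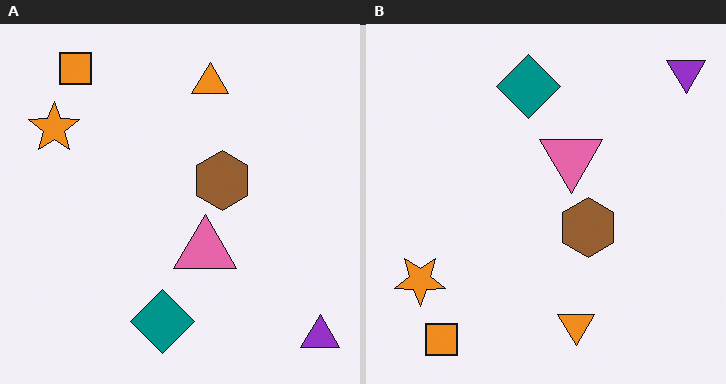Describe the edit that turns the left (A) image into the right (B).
It was flipped vertically (top ↔ bottom).

The orange square is in the top-left of the left (A) image and the bottom-left of the right (B) — shapes on opposite sides of the horizontal midline have swapped in a mirror flip.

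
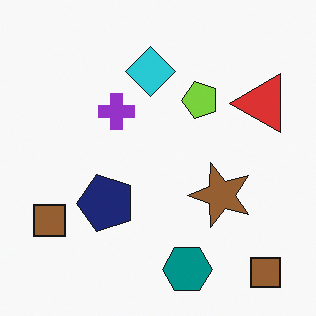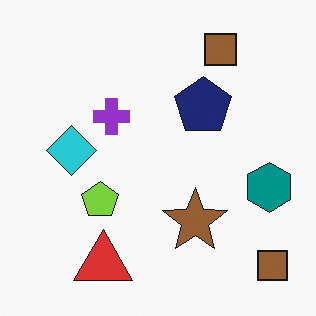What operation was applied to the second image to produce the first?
Transposed (reflected across the top-left ↔ bottom-right diagonal).

Shapes have swapped their row and column positions — what was in the top-right is now in the bottom-left — a diagonal reflection.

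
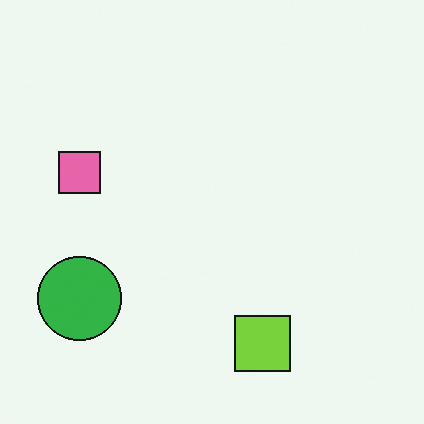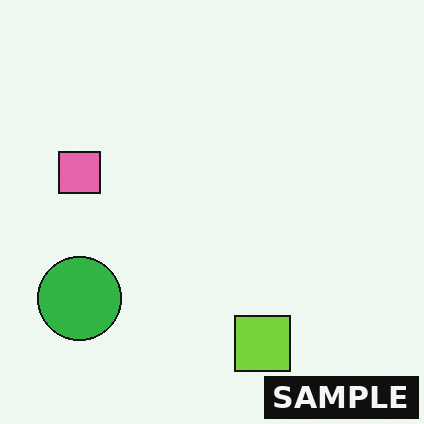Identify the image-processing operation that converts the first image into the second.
The transformation is: watermarked with the text "SAMPLE" in the lower-right corner.

A dark label reading "SAMPLE" appears in the lower-right corner.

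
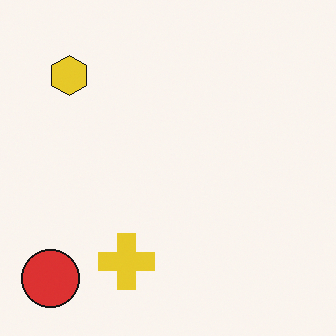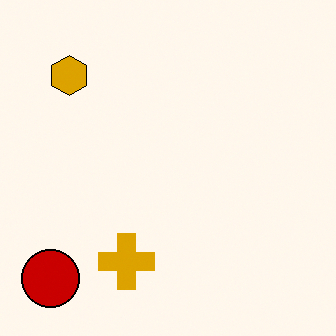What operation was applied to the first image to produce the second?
The image was boosted in contrast.

Tones are pushed away from mid-grey across the whole image — a global contrast change.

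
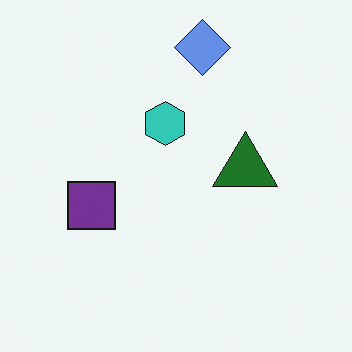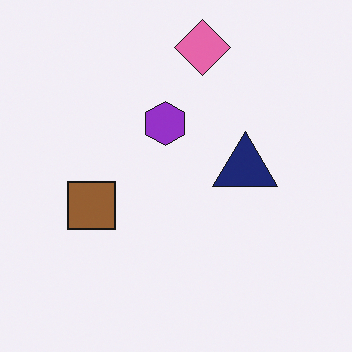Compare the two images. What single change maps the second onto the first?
It was hue-shifted through roughly half the color wheel.

Every shape's color has rotated by the same amount around the hue wheel — a uniform hue shift.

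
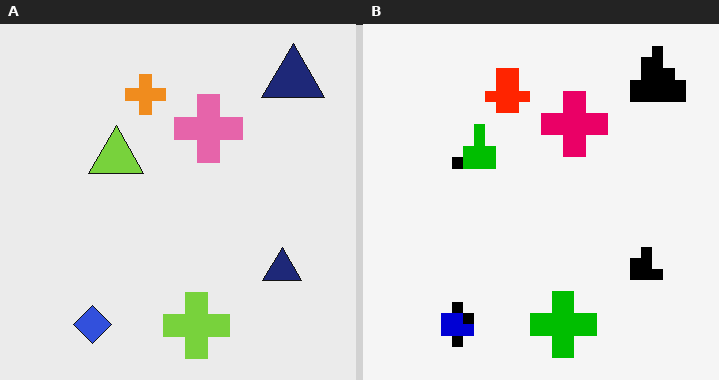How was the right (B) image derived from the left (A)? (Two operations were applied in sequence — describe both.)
This is the original image boosted in contrast, then heavily pixelated into large blocks.

Tones are pushed away from mid-grey across the whole image — a global contrast change. Shapes are reduced to large square blocks; fine edges and outlines are lost — a downscale-then-upscale (mosaic) effect.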